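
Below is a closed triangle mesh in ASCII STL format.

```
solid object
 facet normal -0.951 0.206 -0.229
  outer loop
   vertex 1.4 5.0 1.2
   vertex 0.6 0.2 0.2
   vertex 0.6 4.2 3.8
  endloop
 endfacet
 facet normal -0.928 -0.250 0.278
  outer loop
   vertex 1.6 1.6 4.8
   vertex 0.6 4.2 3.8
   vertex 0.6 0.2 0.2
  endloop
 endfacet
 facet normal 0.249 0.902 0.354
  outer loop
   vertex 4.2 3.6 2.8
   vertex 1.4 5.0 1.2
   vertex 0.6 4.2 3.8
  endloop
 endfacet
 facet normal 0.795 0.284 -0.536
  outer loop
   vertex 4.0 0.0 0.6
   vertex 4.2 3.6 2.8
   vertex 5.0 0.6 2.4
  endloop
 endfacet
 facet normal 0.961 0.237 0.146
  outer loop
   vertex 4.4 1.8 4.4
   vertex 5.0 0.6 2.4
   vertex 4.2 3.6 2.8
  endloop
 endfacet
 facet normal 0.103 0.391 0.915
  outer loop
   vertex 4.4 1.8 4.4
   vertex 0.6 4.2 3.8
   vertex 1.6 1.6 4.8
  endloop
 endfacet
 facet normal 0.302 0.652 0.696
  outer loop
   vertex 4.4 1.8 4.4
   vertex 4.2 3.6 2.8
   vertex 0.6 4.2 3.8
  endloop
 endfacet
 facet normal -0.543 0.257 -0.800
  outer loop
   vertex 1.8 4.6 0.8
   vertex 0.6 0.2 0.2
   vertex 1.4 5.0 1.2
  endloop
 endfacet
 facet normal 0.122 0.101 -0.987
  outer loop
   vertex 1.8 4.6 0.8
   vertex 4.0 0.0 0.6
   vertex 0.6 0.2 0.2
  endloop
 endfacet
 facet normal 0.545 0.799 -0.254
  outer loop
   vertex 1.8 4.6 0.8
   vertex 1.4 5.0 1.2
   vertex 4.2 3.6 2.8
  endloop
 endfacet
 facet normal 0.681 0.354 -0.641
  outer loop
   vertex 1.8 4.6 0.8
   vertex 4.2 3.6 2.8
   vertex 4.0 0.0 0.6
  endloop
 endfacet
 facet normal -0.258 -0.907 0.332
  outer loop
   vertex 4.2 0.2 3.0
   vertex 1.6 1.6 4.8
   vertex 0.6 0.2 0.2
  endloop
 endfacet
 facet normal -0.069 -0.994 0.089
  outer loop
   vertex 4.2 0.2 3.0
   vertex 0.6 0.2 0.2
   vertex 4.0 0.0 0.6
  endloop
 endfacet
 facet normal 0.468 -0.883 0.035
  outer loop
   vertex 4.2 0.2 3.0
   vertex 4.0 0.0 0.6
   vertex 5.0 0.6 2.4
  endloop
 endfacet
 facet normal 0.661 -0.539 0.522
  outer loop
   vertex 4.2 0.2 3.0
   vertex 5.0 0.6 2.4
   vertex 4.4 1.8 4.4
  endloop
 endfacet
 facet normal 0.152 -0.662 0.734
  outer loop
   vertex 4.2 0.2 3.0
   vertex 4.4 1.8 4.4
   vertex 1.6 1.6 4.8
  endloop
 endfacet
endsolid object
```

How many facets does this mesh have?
16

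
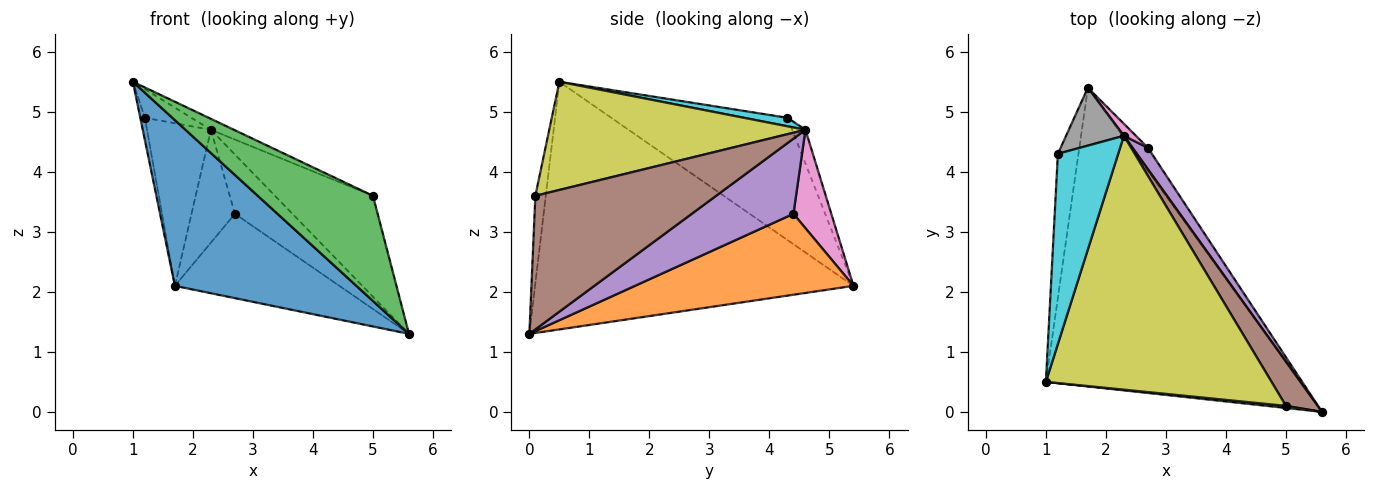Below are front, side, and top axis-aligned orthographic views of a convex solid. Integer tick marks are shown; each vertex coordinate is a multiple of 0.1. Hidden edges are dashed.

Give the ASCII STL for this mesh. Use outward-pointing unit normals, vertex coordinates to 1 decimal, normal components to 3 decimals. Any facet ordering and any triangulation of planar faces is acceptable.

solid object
 facet normal -0.648 -0.369 -0.666
  outer loop
   vertex 1.7 5.4 2.1
   vertex 5.6 0.0 1.3
   vertex 1.0 0.5 5.5
  endloop
 endfacet
 facet normal 0.788 0.593 -0.162
  outer loop
   vertex 2.7 4.4 3.3
   vertex 5.6 0.0 1.3
   vertex 1.7 5.4 2.1
  endloop
 endfacet
 facet normal -0.090 -0.996 0.020
  outer loop
   vertex 5.0 0.1 3.6
   vertex 1.0 0.5 5.5
   vertex 5.6 0.0 1.3
  endloop
 endfacet
 facet normal -0.986 0.026 -0.166
  outer loop
   vertex 1.2 4.3 4.9
   vertex 1.7 5.4 2.1
   vertex 1.0 0.5 5.5
  endloop
 endfacet
 facet normal 0.857 0.485 0.176
  outer loop
   vertex 2.3 4.6 4.7
   vertex 5.6 0.0 1.3
   vertex 2.7 4.4 3.3
  endloop
 endfacet
 facet normal 0.861 0.466 0.204
  outer loop
   vertex 2.3 4.6 4.7
   vertex 5.0 0.1 3.6
   vertex 5.6 0.0 1.3
  endloop
 endfacet
 facet normal 0.655 0.751 0.080
  outer loop
   vertex 2.3 4.6 4.7
   vertex 2.7 4.4 3.3
   vertex 1.7 5.4 2.1
  endloop
 endfacet
 facet normal -0.192 0.925 0.329
  outer loop
   vertex 2.3 4.6 4.7
   vertex 1.7 5.4 2.1
   vertex 1.2 4.3 4.9
  endloop
 endfacet
 facet normal 0.432 0.039 0.901
  outer loop
   vertex 2.3 4.6 4.7
   vertex 1.0 0.5 5.5
   vertex 5.0 0.1 3.6
  endloop
 endfacet
 facet normal 0.138 0.147 0.979
  outer loop
   vertex 2.3 4.6 4.7
   vertex 1.2 4.3 4.9
   vertex 1.0 0.5 5.5
  endloop
 endfacet
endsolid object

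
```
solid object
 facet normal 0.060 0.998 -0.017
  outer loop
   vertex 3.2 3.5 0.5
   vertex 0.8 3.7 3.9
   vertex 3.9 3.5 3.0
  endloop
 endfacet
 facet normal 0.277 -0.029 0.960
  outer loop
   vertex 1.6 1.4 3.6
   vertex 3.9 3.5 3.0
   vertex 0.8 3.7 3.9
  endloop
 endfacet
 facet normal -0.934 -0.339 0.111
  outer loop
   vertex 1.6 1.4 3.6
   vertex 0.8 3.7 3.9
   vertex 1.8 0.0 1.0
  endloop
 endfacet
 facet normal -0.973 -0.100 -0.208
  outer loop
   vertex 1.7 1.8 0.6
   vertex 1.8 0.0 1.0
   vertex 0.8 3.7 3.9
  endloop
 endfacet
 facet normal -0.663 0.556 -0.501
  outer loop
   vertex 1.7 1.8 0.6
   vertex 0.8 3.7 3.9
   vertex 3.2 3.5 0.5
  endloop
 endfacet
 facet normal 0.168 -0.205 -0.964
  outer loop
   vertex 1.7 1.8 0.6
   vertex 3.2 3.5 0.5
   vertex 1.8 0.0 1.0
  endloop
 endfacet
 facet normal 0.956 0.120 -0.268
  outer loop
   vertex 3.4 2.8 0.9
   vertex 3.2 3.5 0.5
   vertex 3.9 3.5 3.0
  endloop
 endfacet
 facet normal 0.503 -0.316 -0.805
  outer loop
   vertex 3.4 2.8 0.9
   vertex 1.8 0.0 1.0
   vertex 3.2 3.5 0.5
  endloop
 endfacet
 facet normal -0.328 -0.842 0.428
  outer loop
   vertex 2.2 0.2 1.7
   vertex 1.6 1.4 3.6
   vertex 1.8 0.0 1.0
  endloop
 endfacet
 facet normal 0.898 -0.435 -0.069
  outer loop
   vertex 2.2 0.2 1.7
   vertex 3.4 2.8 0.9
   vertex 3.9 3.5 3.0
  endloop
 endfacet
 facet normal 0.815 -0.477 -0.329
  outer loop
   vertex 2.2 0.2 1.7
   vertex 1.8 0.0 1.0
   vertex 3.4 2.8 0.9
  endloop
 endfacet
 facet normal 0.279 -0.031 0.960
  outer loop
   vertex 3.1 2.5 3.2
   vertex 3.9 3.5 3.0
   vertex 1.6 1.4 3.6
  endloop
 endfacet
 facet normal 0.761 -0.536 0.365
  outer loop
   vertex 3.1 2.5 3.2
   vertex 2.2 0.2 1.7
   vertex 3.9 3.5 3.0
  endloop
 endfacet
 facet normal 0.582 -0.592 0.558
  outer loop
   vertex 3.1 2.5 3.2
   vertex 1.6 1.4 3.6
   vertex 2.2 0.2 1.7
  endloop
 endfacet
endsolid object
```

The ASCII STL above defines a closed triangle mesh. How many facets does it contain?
14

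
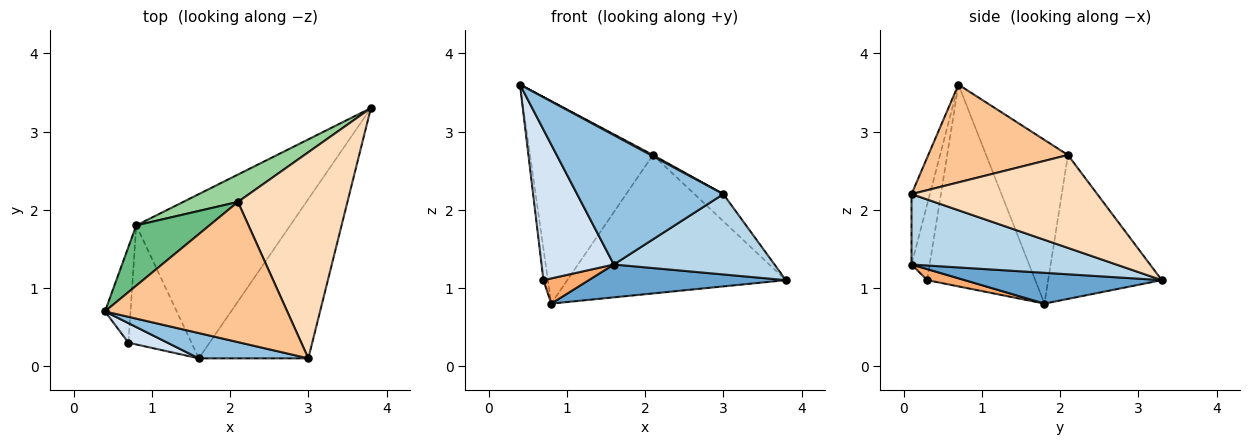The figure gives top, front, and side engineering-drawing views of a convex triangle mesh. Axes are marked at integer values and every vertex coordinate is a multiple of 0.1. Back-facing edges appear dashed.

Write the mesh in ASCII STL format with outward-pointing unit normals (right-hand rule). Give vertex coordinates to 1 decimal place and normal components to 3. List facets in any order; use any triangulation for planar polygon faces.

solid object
 facet normal 0.192 -0.192 -0.962
  outer loop
   vertex 0.8 1.8 0.8
   vertex 3.8 3.3 1.1
   vertex 1.6 0.1 1.3
  endloop
 endfacet
 facet normal -0.122 -0.974 0.190
  outer loop
   vertex 3.0 0.1 2.2
   vertex 0.4 0.7 3.6
   vertex 1.6 0.1 1.3
  endloop
 endfacet
 facet normal 0.498 -0.391 -0.774
  outer loop
   vertex 3.0 0.1 2.2
   vertex 1.6 0.1 1.3
   vertex 3.8 3.3 1.1
  endloop
 endfacet
 facet normal -0.242 -0.962 0.125
  outer loop
   vertex 0.7 0.3 1.1
   vertex 1.6 0.1 1.3
   vertex 0.4 0.7 3.6
  endloop
 endfacet
 facet normal -0.991 0.041 -0.126
  outer loop
   vertex 0.7 0.3 1.1
   vertex 0.4 0.7 3.6
   vertex 0.8 1.8 0.8
  endloop
 endfacet
 facet normal 0.169 -0.204 -0.964
  outer loop
   vertex 0.7 0.3 1.1
   vertex 0.8 1.8 0.8
   vertex 1.6 0.1 1.3
  endloop
 endfacet
 facet normal 0.473 -0.008 0.881
  outer loop
   vertex 2.1 2.1 2.7
   vertex 0.4 0.7 3.6
   vertex 3.0 0.1 2.2
  endloop
 endfacet
 facet normal 0.644 0.100 0.759
  outer loop
   vertex 2.1 2.1 2.7
   vertex 3.0 0.1 2.2
   vertex 3.8 3.3 1.1
  endloop
 endfacet
 facet normal -0.538 0.808 0.241
  outer loop
   vertex 2.1 2.1 2.7
   vertex 0.8 1.8 0.8
   vertex 0.4 0.7 3.6
  endloop
 endfacet
 facet normal -0.454 0.874 0.173
  outer loop
   vertex 2.1 2.1 2.7
   vertex 3.8 3.3 1.1
   vertex 0.8 1.8 0.8
  endloop
 endfacet
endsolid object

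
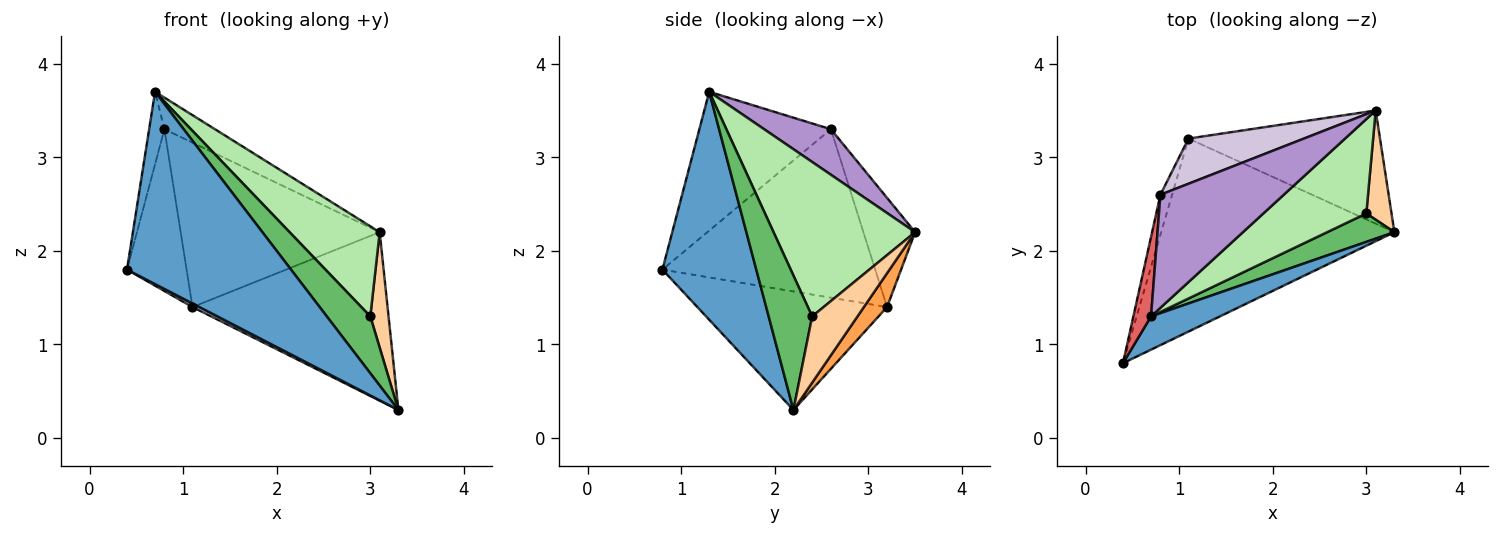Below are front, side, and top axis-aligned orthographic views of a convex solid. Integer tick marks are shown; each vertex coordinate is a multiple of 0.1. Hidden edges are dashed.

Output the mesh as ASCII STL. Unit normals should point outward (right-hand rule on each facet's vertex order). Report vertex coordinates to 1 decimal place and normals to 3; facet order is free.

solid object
 facet normal 0.491 -0.858 0.148
  outer loop
   vertex 0.7 1.3 3.7
   vertex 0.4 0.8 1.8
   vertex 3.3 2.2 0.3
  endloop
 endfacet
 facet normal -0.453 -0.016 -0.891
  outer loop
   vertex 1.1 3.2 1.4
   vertex 3.3 2.2 0.3
   vertex 0.4 0.8 1.8
  endloop
 endfacet
 facet normal 0.098 0.826 -0.555
  outer loop
   vertex 1.1 3.2 1.4
   vertex 3.1 3.5 2.2
   vertex 3.3 2.2 0.3
  endloop
 endfacet
 facet normal 0.875 -0.352 0.333
  outer loop
   vertex 3.0 2.4 1.3
   vertex 3.3 2.2 0.3
   vertex 3.1 3.5 2.2
  endloop
 endfacet
 facet normal 0.667 -0.667 0.333
  outer loop
   vertex 3.0 2.4 1.3
   vertex 0.7 1.3 3.7
   vertex 3.3 2.2 0.3
  endloop
 endfacet
 facet normal 0.735 -0.468 0.490
  outer loop
   vertex 3.0 2.4 1.3
   vertex 3.1 3.5 2.2
   vertex 0.7 1.3 3.7
  endloop
 endfacet
 facet normal -0.985 0.114 0.125
  outer loop
   vertex 0.8 2.6 3.3
   vertex 0.4 0.8 1.8
   vertex 0.7 1.3 3.7
  endloop
 endfacet
 facet normal -0.961 0.269 -0.067
  outer loop
   vertex 0.8 2.6 3.3
   vertex 1.1 3.2 1.4
   vertex 0.4 0.8 1.8
  endloop
 endfacet
 facet normal 0.335 0.253 0.908
  outer loop
   vertex 0.8 2.6 3.3
   vertex 0.7 1.3 3.7
   vertex 3.1 3.5 2.2
  endloop
 endfacet
 facet normal -0.243 0.935 0.257
  outer loop
   vertex 0.8 2.6 3.3
   vertex 3.1 3.5 2.2
   vertex 1.1 3.2 1.4
  endloop
 endfacet
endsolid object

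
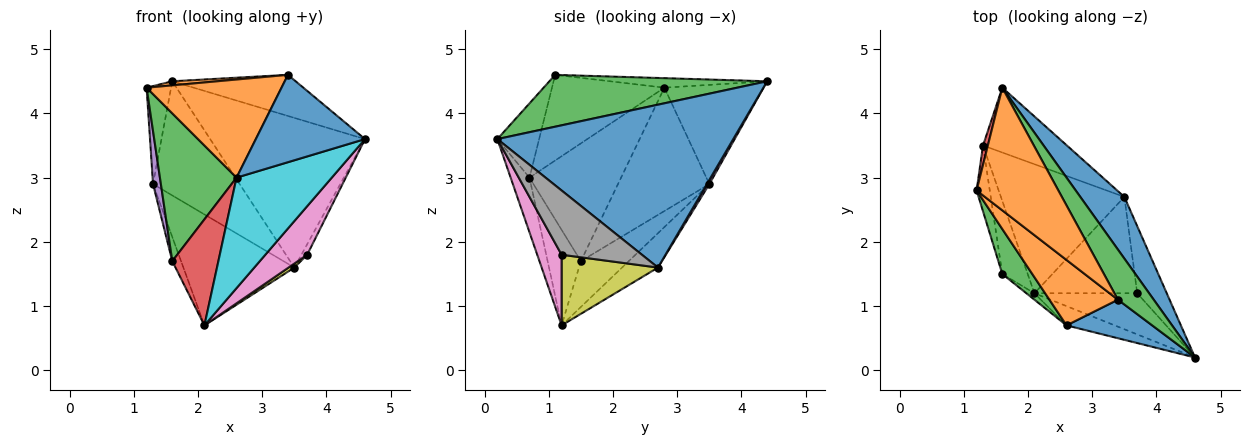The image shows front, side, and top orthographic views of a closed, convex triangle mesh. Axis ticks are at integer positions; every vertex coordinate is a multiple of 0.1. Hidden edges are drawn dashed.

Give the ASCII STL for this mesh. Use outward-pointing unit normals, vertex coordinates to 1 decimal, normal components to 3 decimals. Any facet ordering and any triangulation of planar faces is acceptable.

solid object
 facet normal 0.815 0.535 0.221
  outer loop
   vertex 3.5 2.7 1.6
   vertex 1.6 4.4 4.5
   vertex 4.6 0.2 3.6
  endloop
 endfacet
 facet normal -0.116 -0.033 0.993
  outer loop
   vertex 3.4 1.1 4.6
   vertex 1.6 4.4 4.5
   vertex 1.2 2.8 4.4
  endloop
 endfacet
 facet normal 0.746 0.422 0.515
  outer loop
   vertex 3.4 1.1 4.6
   vertex 4.6 0.2 3.6
   vertex 1.6 4.4 4.5
  endloop
 endfacet
 facet normal -0.970 0.239 0.047
  outer loop
   vertex 1.3 3.5 2.9
   vertex 1.2 2.8 4.4
   vertex 1.6 4.4 4.5
  endloop
 endfacet
 facet normal 0.024 0.869 -0.494
  outer loop
   vertex 1.3 3.5 2.9
   vertex 1.6 4.4 4.5
   vertex 3.5 2.7 1.6
  endloop
 endfacet
 facet normal -0.206 0.638 -0.742
  outer loop
   vertex 1.3 3.5 2.9
   vertex 3.5 2.7 1.6
   vertex 2.1 1.2 0.7
  endloop
 endfacet
 facet normal 0.406 -0.698 -0.590
  outer loop
   vertex 3.7 1.2 1.8
   vertex 4.6 0.2 3.6
   vertex 2.1 1.2 0.7
  endloop
 endfacet
 facet normal 0.907 0.065 -0.417
  outer loop
   vertex 3.7 1.2 1.8
   vertex 3.5 2.7 1.6
   vertex 4.6 0.2 3.6
  endloop
 endfacet
 facet normal 0.566 -0.034 -0.824
  outer loop
   vertex 3.7 1.2 1.8
   vertex 2.1 1.2 0.7
   vertex 3.5 2.7 1.6
  endloop
 endfacet
 facet normal -0.191 -0.967 -0.169
  outer loop
   vertex 2.6 0.7 3.0
   vertex 2.1 1.2 0.7
   vertex 4.6 0.2 3.6
  endloop
 endfacet
 facet normal -0.330 -0.864 0.381
  outer loop
   vertex 2.6 0.7 3.0
   vertex 4.6 0.2 3.6
   vertex 3.4 1.1 4.6
  endloop
 endfacet
 facet normal -0.570 -0.684 0.456
  outer loop
   vertex 2.6 0.7 3.0
   vertex 3.4 1.1 4.6
   vertex 1.2 2.8 4.4
  endloop
 endfacet
 facet normal -0.753 -0.630 0.192
  outer loop
   vertex 1.6 1.5 1.7
   vertex 2.6 0.7 3.0
   vertex 1.2 2.8 4.4
  endloop
 endfacet
 facet normal -0.584 -0.810 -0.049
  outer loop
   vertex 1.6 1.5 1.7
   vertex 2.1 1.2 0.7
   vertex 2.6 0.7 3.0
  endloop
 endfacet
 facet normal -0.991 -0.085 -0.106
  outer loop
   vertex 1.6 1.5 1.7
   vertex 1.2 2.8 4.4
   vertex 1.3 3.5 2.9
  endloop
 endfacet
 facet normal -0.863 0.158 -0.479
  outer loop
   vertex 1.6 1.5 1.7
   vertex 1.3 3.5 2.9
   vertex 2.1 1.2 0.7
  endloop
 endfacet
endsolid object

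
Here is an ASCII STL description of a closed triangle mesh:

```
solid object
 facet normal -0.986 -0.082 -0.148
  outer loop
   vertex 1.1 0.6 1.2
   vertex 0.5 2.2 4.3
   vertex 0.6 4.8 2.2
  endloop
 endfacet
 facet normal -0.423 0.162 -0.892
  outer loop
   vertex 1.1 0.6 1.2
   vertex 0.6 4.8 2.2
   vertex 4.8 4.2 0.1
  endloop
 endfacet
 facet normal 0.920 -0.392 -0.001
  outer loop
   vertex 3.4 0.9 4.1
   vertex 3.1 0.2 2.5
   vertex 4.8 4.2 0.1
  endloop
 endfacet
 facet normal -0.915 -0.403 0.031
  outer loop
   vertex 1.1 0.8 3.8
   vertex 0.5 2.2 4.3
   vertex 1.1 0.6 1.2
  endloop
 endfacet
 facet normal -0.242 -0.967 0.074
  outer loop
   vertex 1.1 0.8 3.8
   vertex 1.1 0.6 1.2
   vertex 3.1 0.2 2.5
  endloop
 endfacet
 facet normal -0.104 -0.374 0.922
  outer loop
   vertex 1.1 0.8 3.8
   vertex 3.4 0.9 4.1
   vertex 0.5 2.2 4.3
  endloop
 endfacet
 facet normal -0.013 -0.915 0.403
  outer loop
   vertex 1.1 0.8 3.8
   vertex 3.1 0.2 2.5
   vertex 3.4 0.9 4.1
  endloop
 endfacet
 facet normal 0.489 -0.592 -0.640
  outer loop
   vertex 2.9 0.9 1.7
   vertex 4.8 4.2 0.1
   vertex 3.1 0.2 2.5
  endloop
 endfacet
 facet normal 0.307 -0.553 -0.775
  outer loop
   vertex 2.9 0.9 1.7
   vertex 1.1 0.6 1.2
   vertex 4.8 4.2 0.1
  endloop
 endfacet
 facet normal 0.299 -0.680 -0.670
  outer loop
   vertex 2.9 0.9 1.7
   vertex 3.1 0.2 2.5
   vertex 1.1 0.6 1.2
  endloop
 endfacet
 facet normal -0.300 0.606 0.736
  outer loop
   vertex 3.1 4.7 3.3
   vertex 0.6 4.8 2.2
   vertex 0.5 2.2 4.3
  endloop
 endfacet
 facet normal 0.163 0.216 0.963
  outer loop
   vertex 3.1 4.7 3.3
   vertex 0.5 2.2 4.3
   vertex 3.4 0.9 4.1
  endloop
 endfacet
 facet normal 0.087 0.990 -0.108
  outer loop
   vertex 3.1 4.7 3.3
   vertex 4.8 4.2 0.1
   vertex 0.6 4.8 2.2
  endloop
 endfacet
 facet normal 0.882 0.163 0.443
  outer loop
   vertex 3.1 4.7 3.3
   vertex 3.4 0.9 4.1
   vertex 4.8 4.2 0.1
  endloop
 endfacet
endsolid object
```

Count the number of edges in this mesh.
21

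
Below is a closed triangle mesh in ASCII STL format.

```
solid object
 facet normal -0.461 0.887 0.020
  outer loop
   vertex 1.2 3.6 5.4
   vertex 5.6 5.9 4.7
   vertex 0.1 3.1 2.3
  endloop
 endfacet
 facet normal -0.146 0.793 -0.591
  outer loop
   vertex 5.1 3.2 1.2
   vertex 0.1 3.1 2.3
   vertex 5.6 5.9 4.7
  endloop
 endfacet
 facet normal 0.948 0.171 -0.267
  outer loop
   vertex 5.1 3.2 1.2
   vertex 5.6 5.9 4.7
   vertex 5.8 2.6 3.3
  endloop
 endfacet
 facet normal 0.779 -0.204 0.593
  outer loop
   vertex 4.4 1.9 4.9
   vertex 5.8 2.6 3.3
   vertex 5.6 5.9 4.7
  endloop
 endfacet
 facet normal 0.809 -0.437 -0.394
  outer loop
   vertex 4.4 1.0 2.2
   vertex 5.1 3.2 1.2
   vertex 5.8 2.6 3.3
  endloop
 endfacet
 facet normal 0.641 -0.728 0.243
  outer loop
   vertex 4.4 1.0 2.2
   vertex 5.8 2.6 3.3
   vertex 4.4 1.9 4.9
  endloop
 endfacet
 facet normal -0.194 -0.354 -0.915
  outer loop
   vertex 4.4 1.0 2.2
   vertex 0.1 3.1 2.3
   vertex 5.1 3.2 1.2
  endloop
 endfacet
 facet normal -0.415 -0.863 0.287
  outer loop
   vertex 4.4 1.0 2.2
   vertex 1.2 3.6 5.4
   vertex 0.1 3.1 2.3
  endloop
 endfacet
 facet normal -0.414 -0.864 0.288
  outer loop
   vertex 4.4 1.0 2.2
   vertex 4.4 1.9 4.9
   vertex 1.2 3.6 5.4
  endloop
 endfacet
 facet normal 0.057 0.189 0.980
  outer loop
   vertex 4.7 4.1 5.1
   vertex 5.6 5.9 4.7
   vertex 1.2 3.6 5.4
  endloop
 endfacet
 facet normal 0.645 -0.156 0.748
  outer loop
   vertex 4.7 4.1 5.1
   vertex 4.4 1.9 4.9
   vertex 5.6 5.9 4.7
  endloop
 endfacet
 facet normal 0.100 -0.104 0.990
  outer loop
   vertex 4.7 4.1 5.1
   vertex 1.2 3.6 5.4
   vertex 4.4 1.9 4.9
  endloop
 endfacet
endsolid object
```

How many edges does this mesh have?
18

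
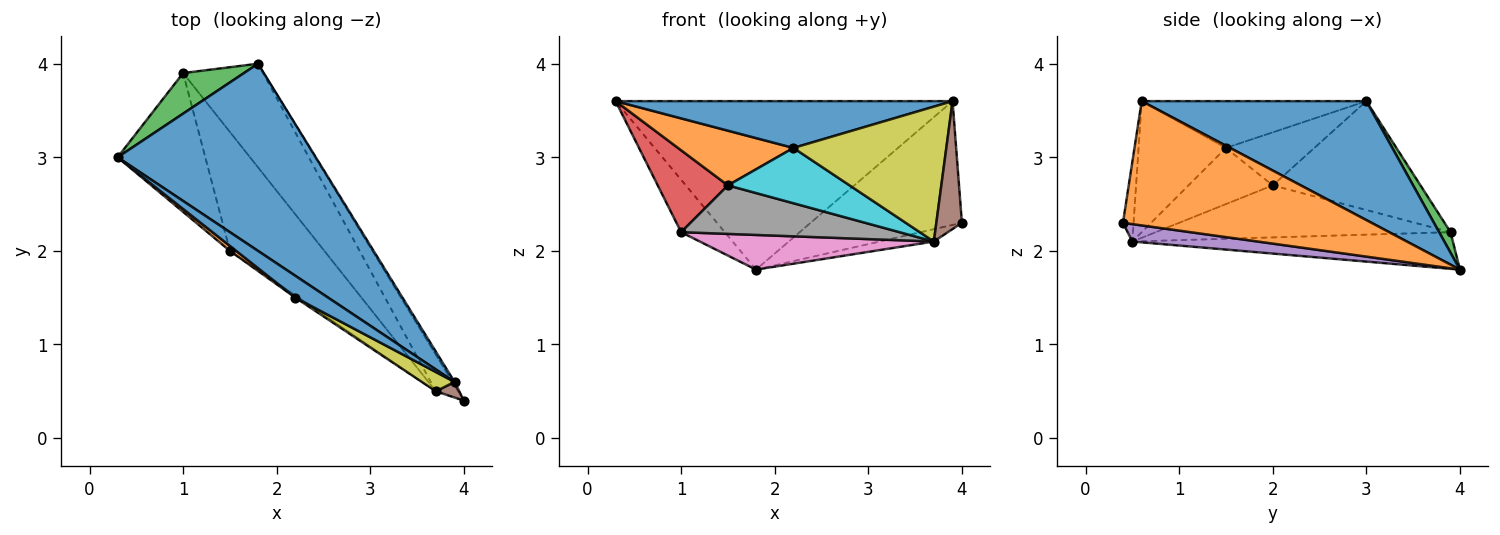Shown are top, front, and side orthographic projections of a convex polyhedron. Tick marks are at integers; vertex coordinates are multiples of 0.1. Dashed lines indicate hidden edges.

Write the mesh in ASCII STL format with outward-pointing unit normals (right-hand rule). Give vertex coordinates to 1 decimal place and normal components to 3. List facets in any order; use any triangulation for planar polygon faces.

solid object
 facet normal 0.407 0.611 0.679
  outer loop
   vertex 3.9 0.6 3.6
   vertex 1.8 4.0 1.8
   vertex 0.3 3.0 3.6
  endloop
 endfacet
 facet normal 0.854 0.520 -0.014
  outer loop
   vertex 3.9 0.6 3.6
   vertex 4.0 0.4 2.3
   vertex 1.8 4.0 1.8
  endloop
 endfacet
 facet normal 0.203 0.774 0.599
  outer loop
   vertex 1.0 3.9 2.2
   vertex 0.3 3.0 3.6
   vertex 1.8 4.0 1.8
  endloop
 endfacet
 facet normal -0.730 -0.347 -0.588
  outer loop
   vertex 1.0 3.9 2.2
   vertex 1.5 2.0 2.7
   vertex 0.3 3.0 3.6
  endloop
 endfacet
 facet normal 0.594 0.257 -0.762
  outer loop
   vertex 3.7 0.5 2.1
   vertex 1.8 4.0 1.8
   vertex 4.0 0.4 2.3
  endloop
 endfacet
 facet normal -0.381 -0.918 0.112
  outer loop
   vertex 3.7 0.5 2.1
   vertex 4.0 0.4 2.3
   vertex 3.9 0.6 3.6
  endloop
 endfacet
 facet normal -0.399 -0.291 -0.870
  outer loop
   vertex 3.7 0.5 2.1
   vertex 1.0 3.9 2.2
   vertex 1.8 4.0 1.8
  endloop
 endfacet
 facet normal -0.454 -0.337 -0.825
  outer loop
   vertex 3.7 0.5 2.1
   vertex 1.5 2.0 2.7
   vertex 1.0 3.9 2.2
  endloop
 endfacet
 facet normal -0.492 -0.862 0.123
  outer loop
   vertex 2.2 1.5 3.1
   vertex 3.7 0.5 2.1
   vertex 3.9 0.6 3.6
  endloop
 endfacet
 facet normal -0.569 -0.822 -0.032
  outer loop
   vertex 2.2 1.5 3.1
   vertex 1.5 2.0 2.7
   vertex 3.7 0.5 2.1
  endloop
 endfacet
 facet normal -0.517 -0.776 0.362
  outer loop
   vertex 2.2 1.5 3.1
   vertex 3.9 0.6 3.6
   vertex 0.3 3.0 3.6
  endloop
 endfacet
 facet normal -0.606 -0.792 0.071
  outer loop
   vertex 2.2 1.5 3.1
   vertex 0.3 3.0 3.6
   vertex 1.5 2.0 2.7
  endloop
 endfacet
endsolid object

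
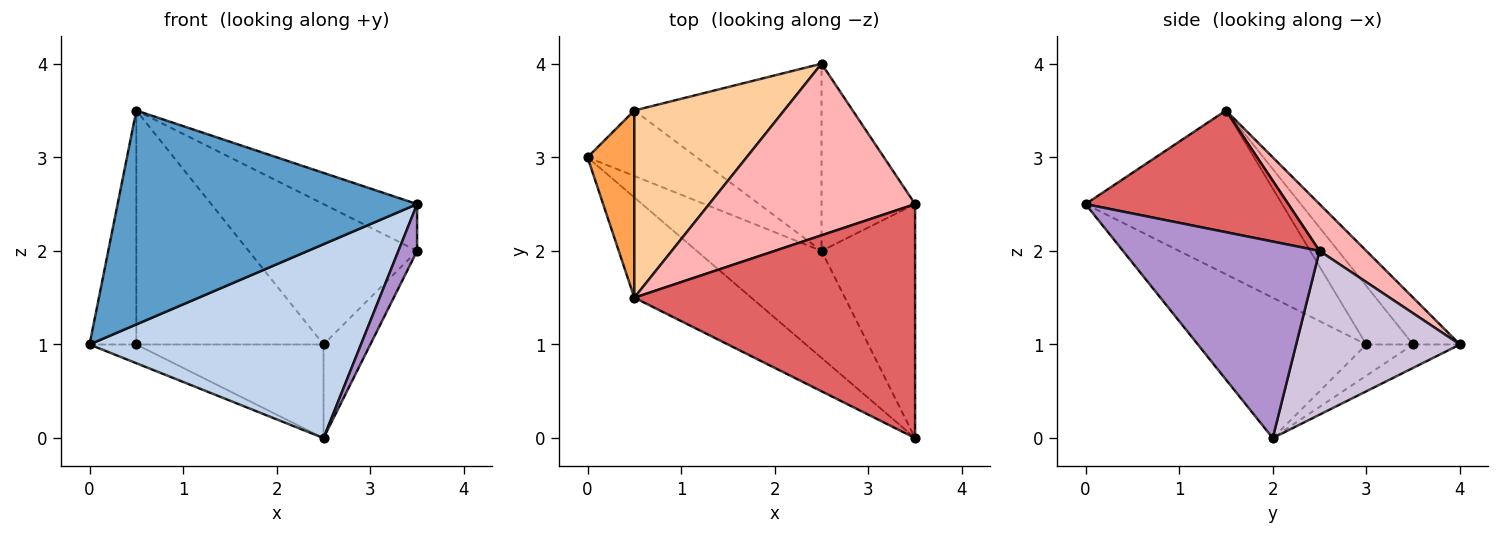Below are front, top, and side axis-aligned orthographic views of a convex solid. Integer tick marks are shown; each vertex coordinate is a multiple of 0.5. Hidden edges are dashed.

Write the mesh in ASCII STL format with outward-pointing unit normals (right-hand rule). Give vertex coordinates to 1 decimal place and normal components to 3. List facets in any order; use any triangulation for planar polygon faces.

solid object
 facet normal -0.511 -0.778 -0.365
  outer loop
   vertex 0.5 1.5 3.5
   vertex 0.0 3.0 1.0
   vertex 3.5 0.0 2.5
  endloop
 endfacet
 facet normal -0.478 -0.769 -0.424
  outer loop
   vertex 2.5 2.0 0.0
   vertex 3.5 0.0 2.5
   vertex 0.0 3.0 1.0
  endloop
 endfacet
 facet normal -0.615 0.615 0.492
  outer loop
   vertex 0.5 3.5 1.0
   vertex 0.0 3.0 1.0
   vertex 0.5 1.5 3.5
  endloop
 endfacet
 facet normal -0.192 0.766 0.613
  outer loop
   vertex 0.5 3.5 1.0
   vertex 0.5 1.5 3.5
   vertex 2.5 4.0 1.0
  endloop
 endfacet
 facet normal -0.265 0.265 -0.927
  outer loop
   vertex 0.5 3.5 1.0
   vertex 2.5 2.0 0.0
   vertex 0.0 3.0 1.0
  endloop
 endfacet
 facet normal -0.111 0.444 -0.889
  outer loop
   vertex 0.5 3.5 1.0
   vertex 2.5 4.0 1.0
   vertex 2.5 2.0 0.0
  endloop
 endfacet
 facet normal 0.391 0.180 0.902
  outer loop
   vertex 3.5 2.5 2.0
   vertex 0.5 1.5 3.5
   vertex 3.5 0.0 2.5
  endloop
 endfacet
 facet normal 0.173 0.624 0.762
  outer loop
   vertex 3.5 2.5 2.0
   vertex 2.5 4.0 1.0
   vertex 0.5 1.5 3.5
  endloop
 endfacet
 facet normal 0.900 -0.086 -0.428
  outer loop
   vertex 3.5 2.5 2.0
   vertex 3.5 0.0 2.5
   vertex 2.5 2.0 0.0
  endloop
 endfacet
 facet normal 0.843 0.241 -0.482
  outer loop
   vertex 3.5 2.5 2.0
   vertex 2.5 2.0 0.0
   vertex 2.5 4.0 1.0
  endloop
 endfacet
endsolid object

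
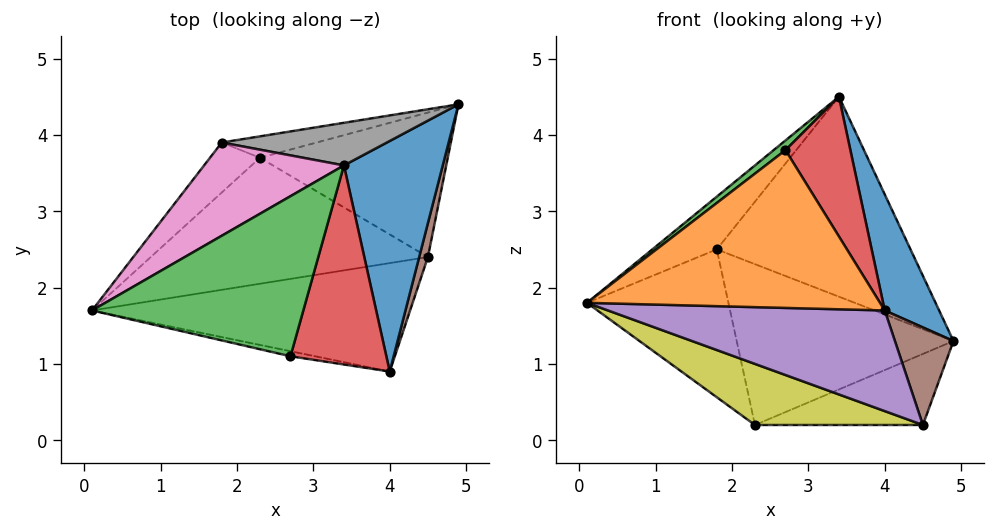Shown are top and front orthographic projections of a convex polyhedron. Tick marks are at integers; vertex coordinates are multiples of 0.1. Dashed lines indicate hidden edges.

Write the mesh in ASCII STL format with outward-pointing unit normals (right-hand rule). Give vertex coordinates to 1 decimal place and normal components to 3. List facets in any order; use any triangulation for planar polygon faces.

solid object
 facet normal 0.906 -0.190 0.377
  outer loop
   vertex 3.4 3.6 4.5
   vertex 4.0 0.9 1.7
   vertex 4.9 4.4 1.3
  endloop
 endfacet
 facet normal -0.202 -0.979 -0.032
  outer loop
   vertex 2.7 1.1 3.8
   vertex 0.1 1.7 1.8
   vertex 4.0 0.9 1.7
  endloop
 endfacet
 facet normal -0.616 -0.048 0.786
  outer loop
   vertex 2.7 1.1 3.8
   vertex 3.4 3.6 4.5
   vertex 0.1 1.7 1.8
  endloop
 endfacet
 facet normal 0.777 -0.362 0.515
  outer loop
   vertex 2.7 1.1 3.8
   vertex 4.0 0.9 1.7
   vertex 3.4 3.6 4.5
  endloop
 endfacet
 facet normal -0.156 -0.672 -0.724
  outer loop
   vertex 4.5 2.4 0.2
   vertex 4.0 0.9 1.7
   vertex 0.1 1.7 1.8
  endloop
 endfacet
 facet normal 0.967 -0.239 0.083
  outer loop
   vertex 4.5 2.4 0.2
   vertex 4.9 4.4 1.3
   vertex 4.0 0.9 1.7
  endloop
 endfacet
 facet normal -0.706 0.349 0.617
  outer loop
   vertex 1.8 3.9 2.5
   vertex 0.1 1.7 1.8
   vertex 3.4 3.6 4.5
  endloop
 endfacet
 facet normal -0.077 0.975 0.208
  outer loop
   vertex 1.8 3.9 2.5
   vertex 3.4 3.6 4.5
   vertex 4.9 4.4 1.3
  endloop
 endfacet
 facet normal -0.250 -0.422 -0.871
  outer loop
   vertex 2.3 3.7 0.2
   vertex 4.5 2.4 0.2
   vertex 0.1 1.7 1.8
  endloop
 endfacet
 facet normal 0.252 0.427 -0.868
  outer loop
   vertex 2.3 3.7 0.2
   vertex 4.9 4.4 1.3
   vertex 4.5 2.4 0.2
  endloop
 endfacet
 facet normal -0.738 0.639 -0.216
  outer loop
   vertex 2.3 3.7 0.2
   vertex 0.1 1.7 1.8
   vertex 1.8 3.9 2.5
  endloop
 endfacet
 facet normal -0.206 0.970 -0.129
  outer loop
   vertex 2.3 3.7 0.2
   vertex 1.8 3.9 2.5
   vertex 4.9 4.4 1.3
  endloop
 endfacet
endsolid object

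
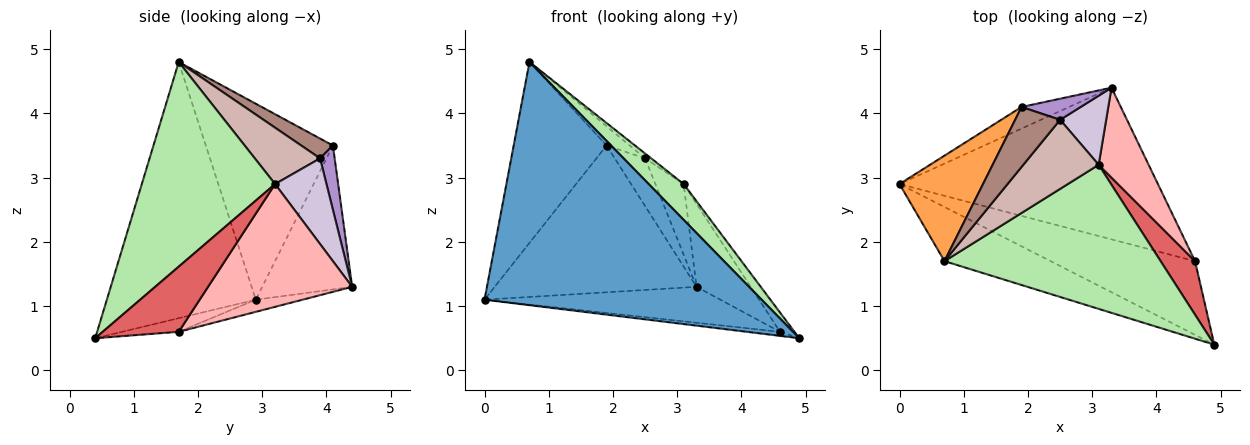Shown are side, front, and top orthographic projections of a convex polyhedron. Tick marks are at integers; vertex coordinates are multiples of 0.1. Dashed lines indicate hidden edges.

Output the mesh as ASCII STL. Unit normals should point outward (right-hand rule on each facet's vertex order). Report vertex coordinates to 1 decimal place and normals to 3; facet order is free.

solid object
 facet normal -0.465 -0.864 -0.192
  outer loop
   vertex 0.7 1.7 4.8
   vertex 0.0 2.9 1.1
   vertex 4.9 0.4 0.5
  endloop
 endfacet
 facet normal -0.403 0.905 -0.133
  outer loop
   vertex 1.9 4.1 3.5
   vertex 3.3 4.4 1.3
   vertex 0.0 2.9 1.1
  endloop
 endfacet
 facet normal -0.763 0.558 0.325
  outer loop
   vertex 1.9 4.1 3.5
   vertex 0.0 2.9 1.1
   vertex 0.7 1.7 4.8
  endloop
 endfacet
 facet normal -0.094 0.055 -0.994
  outer loop
   vertex 4.6 1.7 0.6
   vertex 4.9 0.4 0.5
   vertex 0.0 2.9 1.1
  endloop
 endfacet
 facet normal -0.046 0.230 -0.972
  outer loop
   vertex 4.6 1.7 0.6
   vertex 0.0 2.9 1.1
   vertex 3.3 4.4 1.3
  endloop
 endfacet
 facet normal 0.677 -0.178 0.715
  outer loop
   vertex 3.1 3.2 2.9
   vertex 0.7 1.7 4.8
   vertex 4.9 0.4 0.5
  endloop
 endfacet
 facet normal 0.872 0.166 0.461
  outer loop
   vertex 3.1 3.2 2.9
   vertex 4.9 0.4 0.5
   vertex 4.6 1.7 0.6
  endloop
 endfacet
 facet normal 0.875 0.329 0.356
  outer loop
   vertex 3.1 3.2 2.9
   vertex 4.6 1.7 0.6
   vertex 3.3 4.4 1.3
  endloop
 endfacet
 facet normal 0.402 0.837 0.370
  outer loop
   vertex 2.5 3.9 3.3
   vertex 3.3 4.4 1.3
   vertex 1.9 4.1 3.5
  endloop
 endfacet
 facet normal 0.793 0.436 0.426
  outer loop
   vertex 2.5 3.9 3.3
   vertex 3.1 3.2 2.9
   vertex 3.3 4.4 1.3
  endloop
 endfacet
 facet normal 0.387 0.282 0.878
  outer loop
   vertex 2.5 3.9 3.3
   vertex 1.9 4.1 3.5
   vertex 0.7 1.7 4.8
  endloop
 endfacet
 facet normal 0.598 0.056 0.799
  outer loop
   vertex 2.5 3.9 3.3
   vertex 0.7 1.7 4.8
   vertex 3.1 3.2 2.9
  endloop
 endfacet
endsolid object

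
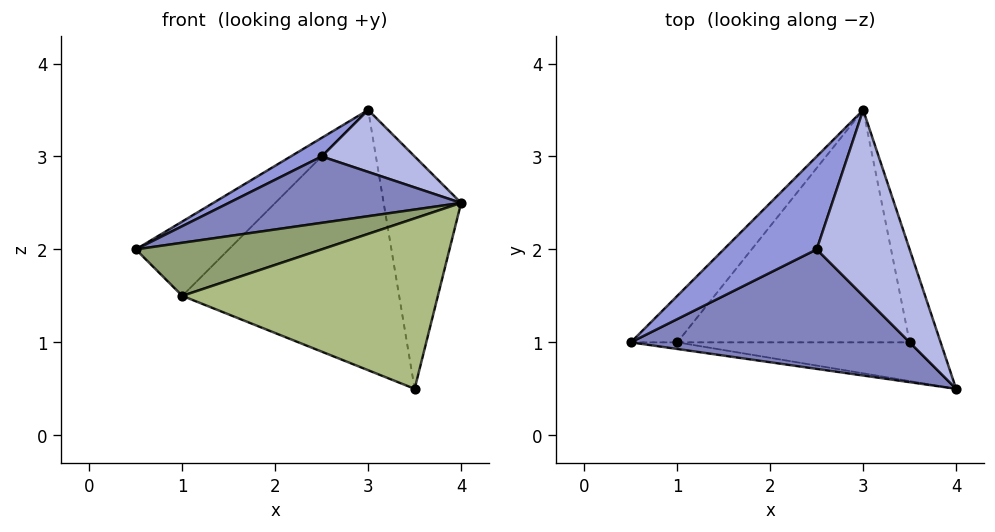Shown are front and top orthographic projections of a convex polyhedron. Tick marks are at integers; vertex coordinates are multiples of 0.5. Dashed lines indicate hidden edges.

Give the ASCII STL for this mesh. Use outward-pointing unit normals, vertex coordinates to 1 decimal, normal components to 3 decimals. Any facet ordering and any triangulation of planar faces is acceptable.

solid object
 facet normal 0.924 0.355 -0.142
  outer loop
   vertex 3.5 1.0 0.5
   vertex 3.0 3.5 3.5
   vertex 4.0 0.5 2.5
  endloop
 endfacet
 facet normal -0.191 -0.477 0.858
  outer loop
   vertex 2.5 2.0 3.0
   vertex 0.5 1.0 2.0
   vertex 4.0 0.5 2.5
  endloop
 endfacet
 facet normal -0.365 -0.183 0.913
  outer loop
   vertex 2.5 2.0 3.0
   vertex 3.0 3.5 3.5
   vertex 0.5 1.0 2.0
  endloop
 endfacet
 facet normal 0.000 -0.316 0.949
  outer loop
   vertex 2.5 2.0 3.0
   vertex 4.0 0.5 2.5
   vertex 3.0 3.5 3.5
  endloop
 endfacet
 facet normal -0.123 -0.985 -0.123
  outer loop
   vertex 1.0 1.0 1.5
   vertex 4.0 0.5 2.5
   vertex 0.5 1.0 2.0
  endloop
 endfacet
 facet normal -0.088 -0.971 -0.221
  outer loop
   vertex 1.0 1.0 1.5
   vertex 3.5 1.0 0.5
   vertex 4.0 0.5 2.5
  endloop
 endfacet
 facet normal -0.468 0.749 -0.468
  outer loop
   vertex 1.0 1.0 1.5
   vertex 0.5 1.0 2.0
   vertex 3.0 3.5 3.5
  endloop
 endfacet
 facet normal -0.257 0.721 -0.644
  outer loop
   vertex 1.0 1.0 1.5
   vertex 3.0 3.5 3.5
   vertex 3.5 1.0 0.5
  endloop
 endfacet
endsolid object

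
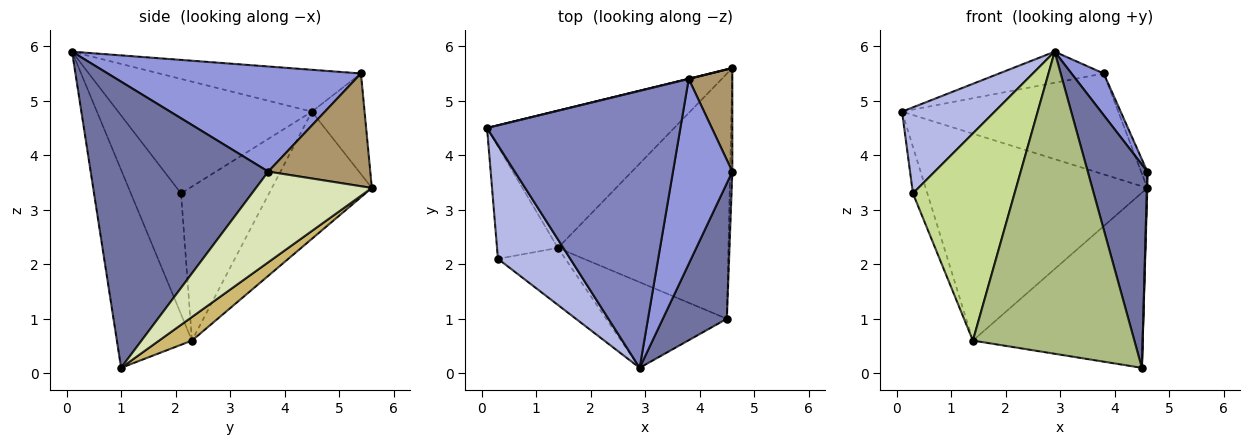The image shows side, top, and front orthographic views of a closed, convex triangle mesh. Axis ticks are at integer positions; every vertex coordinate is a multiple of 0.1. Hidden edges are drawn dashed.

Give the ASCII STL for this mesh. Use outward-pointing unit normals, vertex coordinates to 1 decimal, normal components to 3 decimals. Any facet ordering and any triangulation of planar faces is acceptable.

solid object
 facet normal 0.927 -0.311 0.208
  outer loop
   vertex 4.5 1.0 0.1
   vertex 4.6 3.7 3.7
   vertex 2.9 0.1 5.9
  endloop
 endfacet
 facet normal -0.210 0.109 0.972
  outer loop
   vertex 3.8 5.4 5.5
   vertex 0.1 4.5 4.8
   vertex 2.9 0.1 5.9
  endloop
 endfacet
 facet normal 0.866 -0.110 0.489
  outer loop
   vertex 3.8 5.4 5.5
   vertex 2.9 0.1 5.9
   vertex 4.6 3.7 3.7
  endloop
 endfacet
 facet normal -0.784 -0.375 0.495
  outer loop
   vertex 0.3 2.1 3.3
   vertex 2.9 0.1 5.9
   vertex 0.1 4.5 4.8
  endloop
 endfacet
 facet normal -0.919 0.151 -0.363
  outer loop
   vertex 1.4 2.3 0.6
   vertex 0.3 2.1 3.3
   vertex 0.1 4.5 4.8
  endloop
 endfacet
 facet normal -0.408 -0.878 -0.249
  outer loop
   vertex 1.4 2.3 0.6
   vertex 4.5 1.0 0.1
   vertex 2.9 0.1 5.9
  endloop
 endfacet
 facet normal -0.430 -0.870 -0.240
  outer loop
   vertex 1.4 2.3 0.6
   vertex 2.9 0.1 5.9
   vertex 0.3 2.1 3.3
  endloop
 endfacet
 facet normal 1.000 -0.004 -0.025
  outer loop
   vertex 4.6 5.6 3.4
   vertex 4.6 3.7 3.7
   vertex 4.5 1.0 0.1
  endloop
 endfacet
 facet normal 0.931 0.057 0.360
  outer loop
   vertex 4.6 5.6 3.4
   vertex 3.8 5.4 5.5
   vertex 4.6 3.7 3.7
  endloop
 endfacet
 facet normal 0.112 0.578 -0.809
  outer loop
   vertex 4.6 5.6 3.4
   vertex 4.5 1.0 0.1
   vertex 1.4 2.3 0.6
  endloop
 endfacet
 facet normal -0.237 0.972 0.002
  outer loop
   vertex 4.6 5.6 3.4
   vertex 0.1 4.5 4.8
   vertex 3.8 5.4 5.5
  endloop
 endfacet
 facet normal -0.352 0.780 -0.517
  outer loop
   vertex 4.6 5.6 3.4
   vertex 1.4 2.3 0.6
   vertex 0.1 4.5 4.8
  endloop
 endfacet
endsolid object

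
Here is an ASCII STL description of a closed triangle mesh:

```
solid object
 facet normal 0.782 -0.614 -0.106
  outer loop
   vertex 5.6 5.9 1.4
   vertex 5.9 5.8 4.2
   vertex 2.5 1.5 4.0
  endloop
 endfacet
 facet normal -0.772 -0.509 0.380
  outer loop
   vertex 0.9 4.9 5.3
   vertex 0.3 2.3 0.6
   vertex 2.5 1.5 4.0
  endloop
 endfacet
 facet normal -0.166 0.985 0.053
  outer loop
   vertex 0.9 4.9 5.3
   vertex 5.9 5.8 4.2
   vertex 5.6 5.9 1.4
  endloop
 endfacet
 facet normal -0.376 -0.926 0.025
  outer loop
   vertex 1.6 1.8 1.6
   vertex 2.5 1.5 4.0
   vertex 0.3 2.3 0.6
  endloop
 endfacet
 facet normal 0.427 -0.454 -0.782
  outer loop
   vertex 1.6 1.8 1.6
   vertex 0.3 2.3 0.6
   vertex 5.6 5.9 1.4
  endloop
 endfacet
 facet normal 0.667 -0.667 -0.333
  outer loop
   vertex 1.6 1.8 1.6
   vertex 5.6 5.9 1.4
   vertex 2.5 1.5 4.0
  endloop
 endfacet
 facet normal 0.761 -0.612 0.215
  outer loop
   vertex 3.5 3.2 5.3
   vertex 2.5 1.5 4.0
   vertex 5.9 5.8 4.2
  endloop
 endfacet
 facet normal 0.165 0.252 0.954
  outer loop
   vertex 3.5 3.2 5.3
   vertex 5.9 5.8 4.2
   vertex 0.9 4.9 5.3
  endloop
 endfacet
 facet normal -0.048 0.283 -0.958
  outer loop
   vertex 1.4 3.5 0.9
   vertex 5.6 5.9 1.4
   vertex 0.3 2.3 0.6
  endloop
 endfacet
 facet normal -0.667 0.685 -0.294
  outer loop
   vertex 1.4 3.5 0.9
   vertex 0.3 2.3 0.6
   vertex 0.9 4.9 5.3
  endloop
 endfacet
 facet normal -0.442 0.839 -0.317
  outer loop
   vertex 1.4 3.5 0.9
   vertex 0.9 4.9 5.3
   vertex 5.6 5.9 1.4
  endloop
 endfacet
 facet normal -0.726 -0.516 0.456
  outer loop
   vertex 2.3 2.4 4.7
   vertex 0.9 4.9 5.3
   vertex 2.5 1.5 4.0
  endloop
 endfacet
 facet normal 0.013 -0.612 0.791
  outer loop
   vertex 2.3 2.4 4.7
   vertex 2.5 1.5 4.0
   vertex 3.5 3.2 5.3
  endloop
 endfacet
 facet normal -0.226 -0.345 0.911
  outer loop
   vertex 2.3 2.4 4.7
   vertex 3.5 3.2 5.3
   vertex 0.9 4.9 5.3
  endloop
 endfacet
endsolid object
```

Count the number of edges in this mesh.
21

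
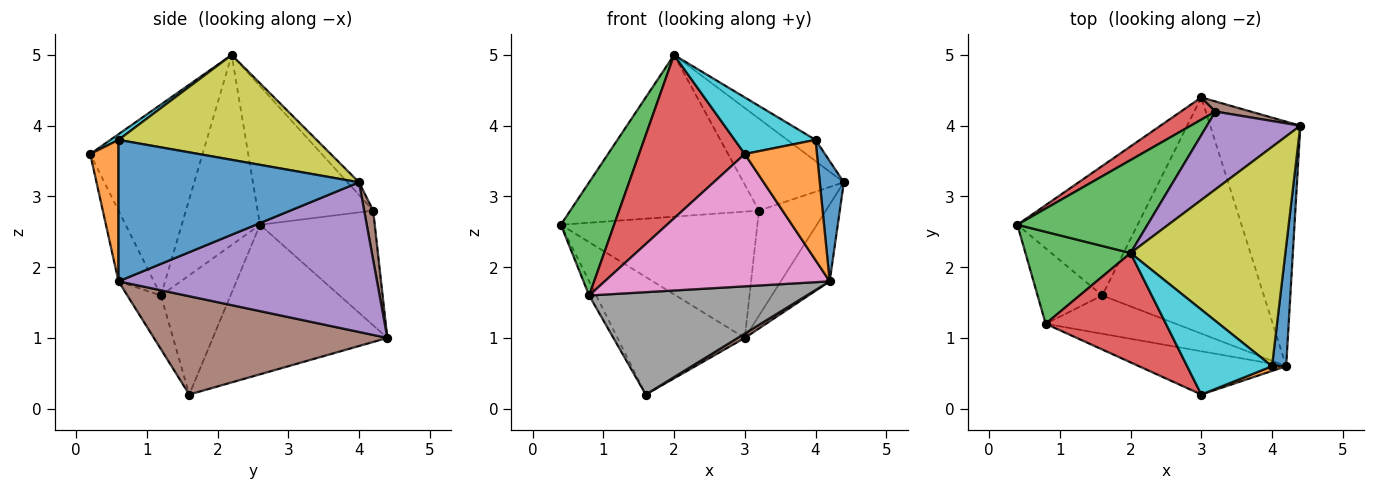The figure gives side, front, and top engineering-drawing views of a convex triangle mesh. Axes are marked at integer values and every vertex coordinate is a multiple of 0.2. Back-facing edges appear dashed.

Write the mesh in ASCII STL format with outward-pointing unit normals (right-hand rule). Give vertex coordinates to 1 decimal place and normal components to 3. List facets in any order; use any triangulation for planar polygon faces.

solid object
 facet normal -0.677 0.494 -0.545
  outer loop
   vertex 3.0 4.4 1.0
   vertex 1.6 1.6 0.2
   vertex 0.4 2.6 2.6
  endloop
 endfacet
 facet normal -0.876 0.089 -0.475
  outer loop
   vertex 0.8 1.2 1.6
   vertex 0.4 2.6 2.6
   vertex 1.6 1.6 0.2
  endloop
 endfacet
 facet normal -0.752 -0.512 0.416
  outer loop
   vertex 0.8 1.2 1.6
   vertex 2.0 2.2 5.0
   vertex 0.4 2.6 2.6
  endloop
 endfacet
 facet normal -0.662 -0.623 0.417
  outer loop
   vertex 0.8 1.2 1.6
   vertex 3.0 0.2 3.6
   vertex 2.0 2.2 5.0
  endloop
 endfacet
 facet normal 0.846 0.160 -0.509
  outer loop
   vertex 4.2 0.6 1.8
   vertex 3.0 4.4 1.0
   vertex 4.4 4.0 3.2
  endloop
 endfacet
 facet normal 0.520 -0.016 -0.854
  outer loop
   vertex 4.2 0.6 1.8
   vertex 1.6 1.6 0.2
   vertex 3.0 4.4 1.0
  endloop
 endfacet
 facet normal -0.148 -0.940 -0.307
  outer loop
   vertex 4.2 0.6 1.8
   vertex 3.0 0.2 3.6
   vertex 0.8 1.2 1.6
  endloop
 endfacet
 facet normal -0.143 -0.927 -0.347
  outer loop
   vertex 4.2 0.6 1.8
   vertex 0.8 1.2 1.6
   vertex 1.6 1.6 0.2
  endloop
 endfacet
 facet normal 0.559 0.080 0.825
  outer loop
   vertex 4.0 0.6 3.8
   vertex 4.4 4.0 3.2
   vertex 2.0 2.2 5.0
  endloop
 endfacet
 facet normal 0.055 -0.554 0.831
  outer loop
   vertex 4.0 0.6 3.8
   vertex 2.0 2.2 5.0
   vertex 3.0 0.2 3.6
  endloop
 endfacet
 facet normal 0.990 -0.099 0.099
  outer loop
   vertex 4.0 0.6 3.8
   vertex 4.2 0.6 1.8
   vertex 4.4 4.0 3.2
  endloop
 endfacet
 facet normal 0.365 -0.930 0.036
  outer loop
   vertex 4.0 0.6 3.8
   vertex 3.0 0.2 3.6
   vertex 4.2 0.6 1.8
  endloop
 endfacet
 facet normal -0.469 0.766 0.440
  outer loop
   vertex 3.2 4.2 2.8
   vertex 0.4 2.6 2.6
   vertex 2.0 2.2 5.0
  endloop
 endfacet
 facet normal -0.499 0.854 0.150
  outer loop
   vertex 3.2 4.2 2.8
   vertex 3.0 4.4 1.0
   vertex 0.4 2.6 2.6
  endloop
 endfacet
 facet normal -0.088 0.760 0.643
  outer loop
   vertex 3.2 4.2 2.8
   vertex 2.0 2.2 5.0
   vertex 4.4 4.0 3.2
  endloop
 endfacet
 facet normal 0.133 0.987 0.095
  outer loop
   vertex 3.2 4.2 2.8
   vertex 4.4 4.0 3.2
   vertex 3.0 4.4 1.0
  endloop
 endfacet
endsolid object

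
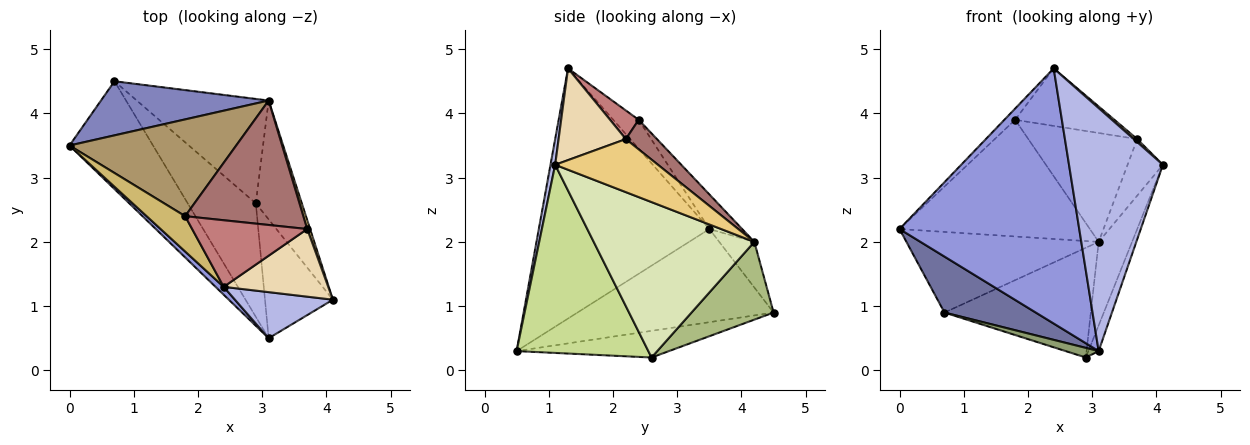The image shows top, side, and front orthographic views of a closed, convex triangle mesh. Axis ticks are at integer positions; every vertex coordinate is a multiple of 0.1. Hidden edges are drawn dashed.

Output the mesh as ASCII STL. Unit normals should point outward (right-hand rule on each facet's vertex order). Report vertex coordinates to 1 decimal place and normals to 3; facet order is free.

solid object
 facet normal -0.704 -0.327 -0.631
  outer loop
   vertex 3.1 0.5 0.3
   vertex 0.0 3.5 2.2
   vertex 0.7 4.5 0.9
  endloop
 endfacet
 facet normal -0.150 0.821 0.551
  outer loop
   vertex 3.1 4.2 2.0
   vertex 0.7 4.5 0.9
   vertex 0.0 3.5 2.2
  endloop
 endfacet
 facet normal -0.688 -0.725 0.022
  outer loop
   vertex 2.4 1.3 4.7
   vertex 0.0 3.5 2.2
   vertex 3.1 0.5 0.3
  endloop
 endfacet
 facet normal 0.049 -0.981 0.186
  outer loop
   vertex 2.4 1.3 4.7
   vertex 3.1 0.5 0.3
   vertex 4.1 1.1 3.2
  endloop
 endfacet
 facet normal -0.363 -0.079 -0.928
  outer loop
   vertex 2.9 2.6 0.2
   vertex 3.1 0.5 0.3
   vertex 0.7 4.5 0.9
  endloop
 endfacet
 facet normal 0.377 0.671 -0.638
  outer loop
   vertex 2.9 2.6 0.2
   vertex 0.7 4.5 0.9
   vertex 3.1 4.2 2.0
  endloop
 endfacet
 facet normal 0.938 0.073 -0.339
  outer loop
   vertex 2.9 2.6 0.2
   vertex 4.1 1.1 3.2
   vertex 3.1 0.5 0.3
  endloop
 endfacet
 facet normal 0.940 0.196 -0.278
  outer loop
   vertex 2.9 2.6 0.2
   vertex 3.1 4.2 2.0
   vertex 4.1 1.1 3.2
  endloop
 endfacet
 facet normal -0.131 0.763 0.633
  outer loop
   vertex 1.8 2.4 3.9
   vertex 3.1 4.2 2.0
   vertex 0.0 3.5 2.2
  endloop
 endfacet
 facet normal -0.581 0.247 0.775
  outer loop
   vertex 1.8 2.4 3.9
   vertex 0.0 3.5 2.2
   vertex 2.4 1.3 4.7
  endloop
 endfacet
 facet normal 0.944 0.325 0.052
  outer loop
   vertex 3.7 2.2 3.6
   vertex 4.1 1.1 3.2
   vertex 3.1 4.2 2.0
  endloop
 endfacet
 facet normal 0.659 -0.034 0.751
  outer loop
   vertex 3.7 2.2 3.6
   vertex 2.4 1.3 4.7
   vertex 4.1 1.1 3.2
  endloop
 endfacet
 facet normal 0.185 0.647 0.740
  outer loop
   vertex 3.7 2.2 3.6
   vertex 3.1 4.2 2.0
   vertex 1.8 2.4 3.9
  endloop
 endfacet
 facet normal 0.185 0.642 0.744
  outer loop
   vertex 3.7 2.2 3.6
   vertex 1.8 2.4 3.9
   vertex 2.4 1.3 4.7
  endloop
 endfacet
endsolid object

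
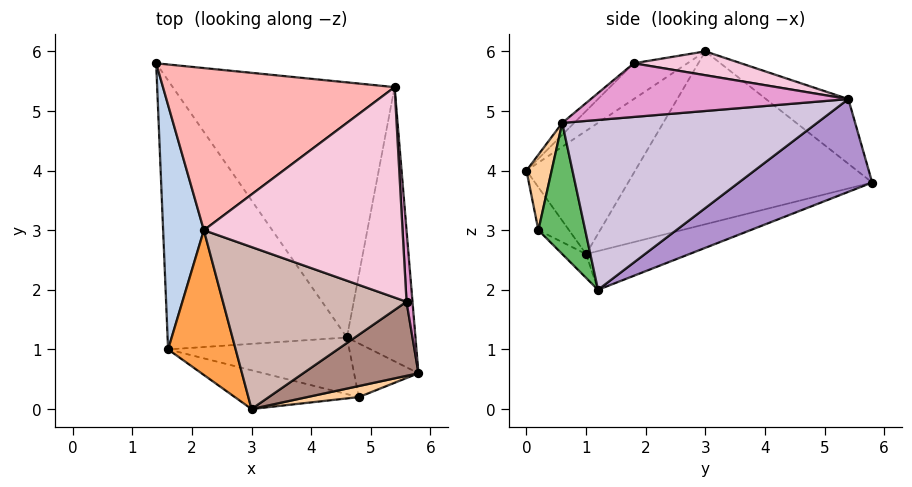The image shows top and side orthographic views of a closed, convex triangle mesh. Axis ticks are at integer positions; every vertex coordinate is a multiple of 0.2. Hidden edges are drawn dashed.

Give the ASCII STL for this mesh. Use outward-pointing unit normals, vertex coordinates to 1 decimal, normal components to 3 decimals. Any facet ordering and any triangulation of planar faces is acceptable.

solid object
 facet normal -0.206 0.229 -0.951
  outer loop
   vertex 1.6 1.0 2.6
   vertex 1.4 5.8 3.8
   vertex 4.6 1.2 2.0
  endloop
 endfacet
 facet normal -0.969 -0.097 0.228
  outer loop
   vertex 1.6 1.0 2.6
   vertex 2.2 3.0 6.0
   vertex 1.4 5.8 3.8
  endloop
 endfacet
 facet normal -0.767 -0.485 0.421
  outer loop
   vertex 1.6 1.0 2.6
   vertex 3.0 0.0 4.0
   vertex 2.2 3.0 6.0
  endloop
 endfacet
 facet normal 0.175 -0.977 0.120
  outer loop
   vertex 4.8 0.2 3.0
   vertex 5.8 0.6 4.8
   vertex 3.0 0.0 4.0
  endloop
 endfacet
 facet normal 0.869 -0.253 -0.426
  outer loop
   vertex 4.8 0.2 3.0
   vertex 4.6 1.2 2.0
   vertex 5.8 0.6 4.8
  endloop
 endfacet
 facet normal -0.160 -0.872 -0.463
  outer loop
   vertex 4.8 0.2 3.0
   vertex 3.0 0.0 4.0
   vertex 1.6 1.0 2.6
  endloop
 endfacet
 facet normal -0.091 -0.713 -0.695
  outer loop
   vertex 4.8 0.2 3.0
   vertex 1.6 1.0 2.6
   vertex 4.6 1.2 2.0
  endloop
 endfacet
 facet normal -0.223 0.562 0.796
  outer loop
   vertex 5.4 5.4 5.2
   vertex 1.4 5.8 3.8
   vertex 2.2 3.0 6.0
  endloop
 endfacet
 facet normal 0.327 0.533 -0.781
  outer loop
   vertex 5.4 5.4 5.2
   vertex 4.6 1.2 2.0
   vertex 1.4 5.8 3.8
  endloop
 endfacet
 facet normal 0.922 0.108 -0.372
  outer loop
   vertex 5.4 5.4 5.2
   vertex 5.8 0.6 4.8
   vertex 4.6 1.2 2.0
  endloop
 endfacet
 facet normal -0.079 -0.646 0.759
  outer loop
   vertex 5.6 1.8 5.8
   vertex 3.0 0.0 4.0
   vertex 5.8 0.6 4.8
  endloop
 endfacet
 facet normal -0.156 -0.576 0.802
  outer loop
   vertex 5.6 1.8 5.8
   vertex 2.2 3.0 6.0
   vertex 3.0 0.0 4.0
  endloop
 endfacet
 facet normal 0.991 0.073 0.110
  outer loop
   vertex 5.6 1.8 5.8
   vertex 5.8 0.6 4.8
   vertex 5.4 5.4 5.2
  endloop
 endfacet
 facet normal 0.117 0.170 0.978
  outer loop
   vertex 5.6 1.8 5.8
   vertex 5.4 5.4 5.2
   vertex 2.2 3.0 6.0
  endloop
 endfacet
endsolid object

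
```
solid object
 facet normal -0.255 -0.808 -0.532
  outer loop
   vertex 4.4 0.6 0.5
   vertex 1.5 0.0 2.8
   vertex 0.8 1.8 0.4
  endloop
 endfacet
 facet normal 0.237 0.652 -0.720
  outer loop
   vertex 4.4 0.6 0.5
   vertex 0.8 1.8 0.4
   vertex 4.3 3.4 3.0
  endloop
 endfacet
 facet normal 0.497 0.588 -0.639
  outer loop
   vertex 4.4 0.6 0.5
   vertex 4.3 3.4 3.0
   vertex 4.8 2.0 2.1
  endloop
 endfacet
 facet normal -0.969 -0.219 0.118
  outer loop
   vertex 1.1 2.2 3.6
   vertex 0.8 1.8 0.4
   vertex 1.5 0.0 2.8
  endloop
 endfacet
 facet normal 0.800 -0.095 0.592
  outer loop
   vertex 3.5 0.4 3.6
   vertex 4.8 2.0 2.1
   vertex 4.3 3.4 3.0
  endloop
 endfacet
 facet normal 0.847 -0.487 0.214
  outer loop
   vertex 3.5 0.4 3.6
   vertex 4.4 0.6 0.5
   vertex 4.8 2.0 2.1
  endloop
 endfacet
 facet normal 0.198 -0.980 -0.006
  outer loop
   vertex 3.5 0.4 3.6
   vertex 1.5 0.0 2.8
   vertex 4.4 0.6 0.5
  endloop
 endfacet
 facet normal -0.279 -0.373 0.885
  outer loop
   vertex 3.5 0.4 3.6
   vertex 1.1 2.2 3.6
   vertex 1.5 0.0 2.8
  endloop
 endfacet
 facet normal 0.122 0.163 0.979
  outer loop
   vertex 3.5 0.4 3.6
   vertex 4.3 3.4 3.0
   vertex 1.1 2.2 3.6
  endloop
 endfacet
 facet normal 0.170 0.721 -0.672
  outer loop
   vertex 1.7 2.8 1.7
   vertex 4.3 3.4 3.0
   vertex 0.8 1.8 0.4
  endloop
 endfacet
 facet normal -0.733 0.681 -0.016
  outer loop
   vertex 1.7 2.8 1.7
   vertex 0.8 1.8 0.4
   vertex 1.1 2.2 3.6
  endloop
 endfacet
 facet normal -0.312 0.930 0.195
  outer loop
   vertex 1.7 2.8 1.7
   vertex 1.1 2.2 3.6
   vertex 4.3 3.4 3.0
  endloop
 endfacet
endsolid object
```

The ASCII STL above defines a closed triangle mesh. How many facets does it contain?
12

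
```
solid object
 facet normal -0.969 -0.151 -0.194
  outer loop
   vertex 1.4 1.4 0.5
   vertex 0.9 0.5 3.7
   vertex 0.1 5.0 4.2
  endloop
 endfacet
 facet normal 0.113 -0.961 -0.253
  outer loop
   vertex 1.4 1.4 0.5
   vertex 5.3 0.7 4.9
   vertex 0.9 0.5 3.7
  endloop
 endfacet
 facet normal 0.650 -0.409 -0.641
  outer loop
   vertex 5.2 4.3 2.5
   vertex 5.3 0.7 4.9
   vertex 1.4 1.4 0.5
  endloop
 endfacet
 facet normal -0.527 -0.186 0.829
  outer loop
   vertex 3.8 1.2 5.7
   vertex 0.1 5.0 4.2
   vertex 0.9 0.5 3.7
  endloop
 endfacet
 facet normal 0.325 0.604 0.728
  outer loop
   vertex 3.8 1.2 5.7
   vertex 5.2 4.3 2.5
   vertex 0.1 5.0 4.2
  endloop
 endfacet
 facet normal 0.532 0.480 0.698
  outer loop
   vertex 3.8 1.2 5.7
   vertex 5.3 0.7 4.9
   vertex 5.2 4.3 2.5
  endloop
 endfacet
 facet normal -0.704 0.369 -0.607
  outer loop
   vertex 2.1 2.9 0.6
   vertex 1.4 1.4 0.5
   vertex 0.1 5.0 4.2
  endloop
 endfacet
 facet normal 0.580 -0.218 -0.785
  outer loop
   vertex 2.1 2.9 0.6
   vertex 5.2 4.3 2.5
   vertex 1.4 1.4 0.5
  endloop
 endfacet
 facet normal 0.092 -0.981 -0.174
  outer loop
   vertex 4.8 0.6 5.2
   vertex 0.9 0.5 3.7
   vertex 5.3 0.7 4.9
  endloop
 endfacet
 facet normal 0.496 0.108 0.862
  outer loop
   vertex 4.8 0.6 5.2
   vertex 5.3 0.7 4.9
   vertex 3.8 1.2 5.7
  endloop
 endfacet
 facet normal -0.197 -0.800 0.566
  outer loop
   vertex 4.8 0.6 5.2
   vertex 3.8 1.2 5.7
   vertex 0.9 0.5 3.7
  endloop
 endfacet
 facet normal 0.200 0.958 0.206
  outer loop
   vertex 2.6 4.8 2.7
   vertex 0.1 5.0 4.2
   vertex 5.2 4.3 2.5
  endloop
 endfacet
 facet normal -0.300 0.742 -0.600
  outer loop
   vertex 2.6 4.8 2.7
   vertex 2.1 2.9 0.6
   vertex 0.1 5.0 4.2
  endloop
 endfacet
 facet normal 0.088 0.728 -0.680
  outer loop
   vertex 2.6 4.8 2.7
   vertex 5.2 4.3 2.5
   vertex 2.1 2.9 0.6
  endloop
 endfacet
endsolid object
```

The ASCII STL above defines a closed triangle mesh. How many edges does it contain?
21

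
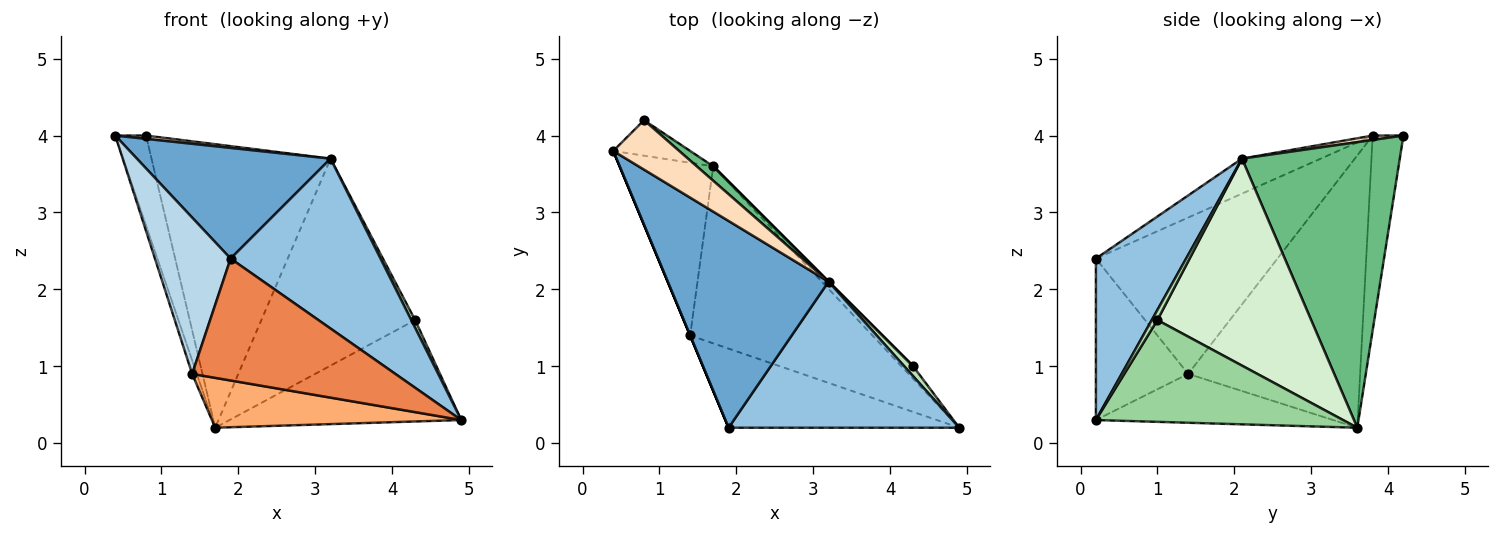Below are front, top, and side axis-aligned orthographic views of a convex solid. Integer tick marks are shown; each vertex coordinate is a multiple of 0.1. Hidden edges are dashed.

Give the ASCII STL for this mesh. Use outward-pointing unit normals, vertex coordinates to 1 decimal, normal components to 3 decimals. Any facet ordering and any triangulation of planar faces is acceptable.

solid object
 facet normal -0.189 -0.463 0.866
  outer loop
   vertex 3.2 2.1 3.7
   vertex 0.4 3.8 4.0
   vertex 1.9 0.2 2.4
  endloop
 endfacet
 facet normal 0.415 -0.690 0.593
  outer loop
   vertex 3.2 2.1 3.7
   vertex 1.9 0.2 2.4
   vertex 4.9 0.2 0.3
  endloop
 endfacet
 facet normal -0.923 -0.385 0.000
  outer loop
   vertex 1.4 1.4 0.9
   vertex 1.9 0.2 2.4
   vertex 0.4 3.8 4.0
  endloop
 endfacet
 facet normal -0.945 0.026 -0.325
  outer loop
   vertex 1.4 1.4 0.9
   vertex 0.4 3.8 4.0
   vertex 1.7 3.6 0.2
  endloop
 endfacet
 facet normal -0.356 -0.784 -0.509
  outer loop
   vertex 1.4 1.4 0.9
   vertex 4.9 0.2 0.3
   vertex 1.9 0.2 2.4
  endloop
 endfacet
 facet normal -0.250 -0.262 -0.932
  outer loop
   vertex 1.4 1.4 0.9
   vertex 1.7 3.6 0.2
   vertex 4.9 0.2 0.3
  endloop
 endfacet
 facet normal -0.681 0.681 -0.269
  outer loop
   vertex 0.8 4.2 4.0
   vertex 1.7 3.6 0.2
   vertex 0.4 3.8 4.0
  endloop
 endfacet
 facet normal 0.066 -0.066 0.996
  outer loop
   vertex 0.8 4.2 4.0
   vertex 0.4 3.8 4.0
   vertex 3.2 2.1 3.7
  endloop
 endfacet
 facet normal 0.661 0.750 0.038
  outer loop
   vertex 0.8 4.2 4.0
   vertex 3.2 2.1 3.7
   vertex 1.7 3.6 0.2
  endloop
 endfacet
 facet normal 0.727 0.682 -0.084
  outer loop
   vertex 4.3 1.0 1.6
   vertex 4.9 0.2 0.3
   vertex 1.7 3.6 0.2
  endloop
 endfacet
 facet normal 0.669 -0.455 0.588
  outer loop
   vertex 4.3 1.0 1.6
   vertex 3.2 2.1 3.7
   vertex 4.9 0.2 0.3
  endloop
 endfacet
 facet normal 0.707 0.707 0.000
  outer loop
   vertex 4.3 1.0 1.6
   vertex 1.7 3.6 0.2
   vertex 3.2 2.1 3.7
  endloop
 endfacet
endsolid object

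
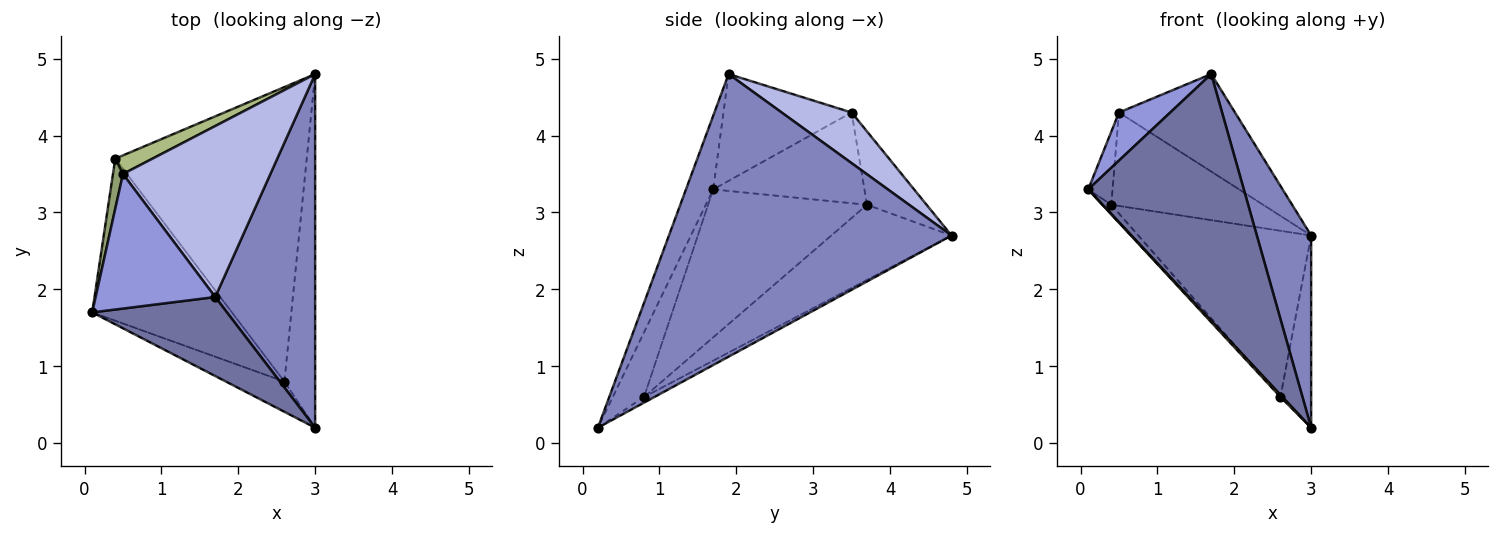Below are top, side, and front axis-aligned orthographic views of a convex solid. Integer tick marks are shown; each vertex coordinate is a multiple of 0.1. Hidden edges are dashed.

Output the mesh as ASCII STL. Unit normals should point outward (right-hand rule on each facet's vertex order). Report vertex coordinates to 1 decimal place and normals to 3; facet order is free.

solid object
 facet normal -0.164 -0.939 0.301
  outer loop
   vertex 1.7 1.9 4.8
   vertex 0.1 1.7 3.3
   vertex 3.0 0.2 0.2
  endloop
 endfacet
 facet normal 0.928 -0.178 0.328
  outer loop
   vertex 1.7 1.9 4.8
   vertex 3.0 0.2 0.2
   vertex 3.0 4.8 2.7
  endloop
 endfacet
 facet normal -0.644 -0.257 0.721
  outer loop
   vertex 0.5 3.5 4.3
   vertex 0.1 1.7 3.3
   vertex 1.7 1.9 4.8
  endloop
 endfacet
 facet normal 0.286 0.475 0.832
  outer loop
   vertex 0.5 3.5 4.3
   vertex 1.7 1.9 4.8
   vertex 3.0 4.8 2.7
  endloop
 endfacet
 facet normal -0.981 0.158 0.108
  outer loop
   vertex 0.4 3.7 3.1
   vertex 0.1 1.7 3.3
   vertex 0.5 3.5 4.3
  endloop
 endfacet
 facet normal -0.359 0.915 0.182
  outer loop
   vertex 0.4 3.7 3.1
   vertex 0.5 3.5 4.3
   vertex 3.0 4.8 2.7
  endloop
 endfacet
 facet normal -0.160 0.471 -0.867
  outer loop
   vertex 2.6 0.8 0.6
   vertex 3.0 4.8 2.7
   vertex 3.0 0.2 0.2
  endloop
 endfacet
 facet normal -0.324 0.465 -0.824
  outer loop
   vertex 2.6 0.8 0.6
   vertex 0.4 3.7 3.1
   vertex 3.0 4.8 2.7
  endloop
 endfacet
 facet normal -0.741 -0.047 -0.670
  outer loop
   vertex 2.6 0.8 0.6
   vertex 3.0 0.2 0.2
   vertex 0.1 1.7 3.3
  endloop
 endfacet
 facet normal -0.726 0.040 -0.686
  outer loop
   vertex 2.6 0.8 0.6
   vertex 0.1 1.7 3.3
   vertex 0.4 3.7 3.1
  endloop
 endfacet
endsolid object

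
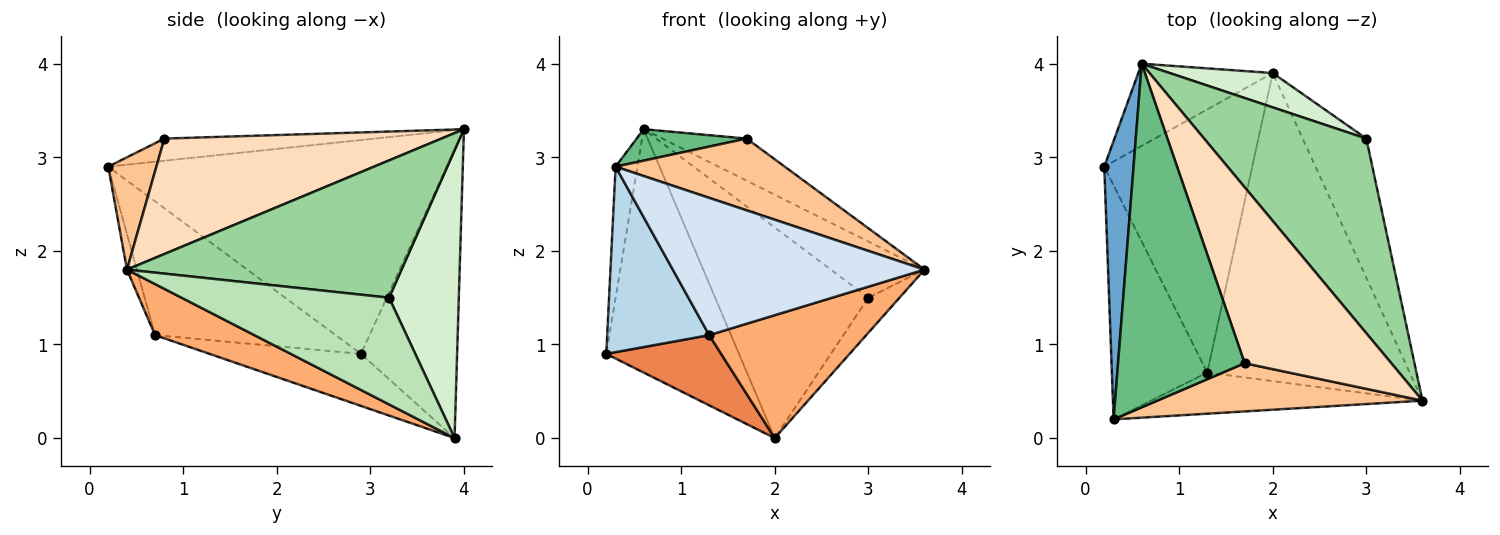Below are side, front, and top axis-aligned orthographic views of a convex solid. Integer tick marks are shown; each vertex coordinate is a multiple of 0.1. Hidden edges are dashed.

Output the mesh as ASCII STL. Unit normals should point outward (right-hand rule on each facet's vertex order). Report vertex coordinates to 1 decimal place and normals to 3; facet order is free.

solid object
 facet normal -0.989 0.064 0.136
  outer loop
   vertex 0.6 4.0 3.3
   vertex 0.2 2.9 0.9
   vertex 0.3 0.2 2.9
  endloop
 endfacet
 facet normal -0.566 0.781 -0.264
  outer loop
   vertex 2.0 3.9 0.0
   vertex 0.2 2.9 0.9
   vertex 0.6 4.0 3.3
  endloop
 endfacet
 facet normal -0.740 -0.418 -0.527
  outer loop
   vertex 1.3 0.7 1.1
   vertex 0.3 0.2 2.9
   vertex 0.2 2.9 0.9
  endloop
 endfacet
 facet normal -0.038 -0.957 -0.287
  outer loop
   vertex 1.3 0.7 1.1
   vertex 3.6 0.4 1.8
   vertex 0.3 0.2 2.9
  endloop
 endfacet
 facet normal -0.322 -0.244 -0.915
  outer loop
   vertex 1.3 0.7 1.1
   vertex 0.2 2.9 0.9
   vertex 2.0 3.9 0.0
  endloop
 endfacet
 facet normal 0.228 -0.361 -0.904
  outer loop
   vertex 1.3 0.7 1.1
   vertex 2.0 3.9 0.0
   vertex 3.6 0.4 1.8
  endloop
 endfacet
 facet normal 0.230 -0.808 0.543
  outer loop
   vertex 1.7 0.8 3.2
   vertex 0.3 0.2 2.9
   vertex 3.6 0.4 1.8
  endloop
 endfacet
 facet normal 0.608 0.185 0.772
  outer loop
   vertex 1.7 0.8 3.2
   vertex 3.6 0.4 1.8
   vertex 0.6 4.0 3.3
  endloop
 endfacet
 facet normal -0.172 -0.090 0.981
  outer loop
   vertex 1.7 0.8 3.2
   vertex 0.6 4.0 3.3
   vertex 0.3 0.2 2.9
  endloop
 endfacet
 facet normal 0.631 0.215 0.746
  outer loop
   vertex 3.0 3.2 1.5
   vertex 0.6 4.0 3.3
   vertex 3.6 0.4 1.8
  endloop
 endfacet
 facet normal 0.852 0.128 -0.508
  outer loop
   vertex 3.0 3.2 1.5
   vertex 3.6 0.4 1.8
   vertex 2.0 3.9 0.0
  endloop
 endfacet
 facet normal 0.410 0.900 0.147
  outer loop
   vertex 3.0 3.2 1.5
   vertex 2.0 3.9 0.0
   vertex 0.6 4.0 3.3
  endloop
 endfacet
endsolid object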